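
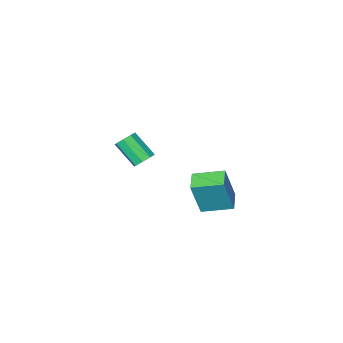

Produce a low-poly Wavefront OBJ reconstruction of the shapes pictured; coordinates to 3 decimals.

v -2.22 -2.081 0.623
v -1.784 -2.22 0.299
v -1.365 -3.218 1.294
v -1.8 -3.079 1.617
v -1.69 -1.906 0.575
v -1.271 -2.903 1.57
v -1.906 -1.694 0.878
v -1.487 -2.692 1.873
v -2.306 -1.709 1.032
v -1.887 -2.707 2.027
v -2.655 -1.942 0.946
v -2.236 -2.94 1.941
v -2.749 -2.257 0.67
v -2.33 -3.254 1.665
v -2.533 -2.468 0.367
v -2.114 -3.466 1.362
v -2.133 -2.453 0.213
v -1.714 -3.451 1.208
v -2.717 2.035 0.6
v -2.178 2.08 2.327
v -3.823 2.865 0.923
v -3.284 2.911 2.65
v -2.176 2.829 0.41
v -1.637 2.875 2.137
v -3.282 3.66 0.733
v -2.743 3.705 2.46
f 2 1 5
f 2 5 3
f 3 5 6
f 3 6 4
f 5 1 7
f 5 7 6
f 6 7 8
f 6 8 4
f 7 1 9
f 7 9 8
f 8 9 10
f 8 10 4
f 9 1 11
f 9 11 10
f 10 11 12
f 10 12 4
f 11 1 13
f 11 13 12
f 12 13 14
f 12 14 4
f 13 1 15
f 13 15 14
f 14 15 16
f 14 16 4
f 15 1 17
f 15 17 16
f 16 17 18
f 16 18 4
f 17 1 2
f 17 2 18
f 18 2 3
f 18 3 4
f 20 22 19
f 23 20 19
f 19 22 21
f 21 23 19
f 20 26 22
f 24 20 23
f 24 26 20
f 22 26 21
f 25 23 21
f 21 26 25
f 25 24 23
f 26 24 25



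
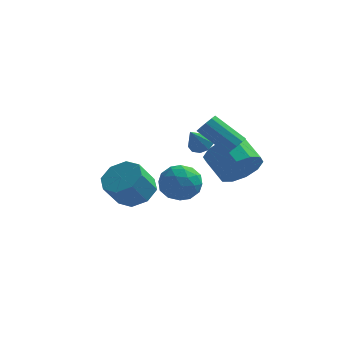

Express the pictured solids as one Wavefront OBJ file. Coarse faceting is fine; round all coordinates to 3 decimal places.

v -0.586 1.337 1.73
v -0.157 0.929 1.585
v -0.934 0.603 2.77
v 0.001 1.217 1.842
v -0.116 1.562 2.046
v -0.453 1.801 2.102
v -0.852 1.823 1.984
v -1.127 1.618 1.747
v -1.149 1.281 1.502
v -0.908 0.97 1.364
v -0.516 0.831 1.396
v 1.494 -0.334 1.148
v 2.09 0.514 0.78
v 1.222 1.422 1.463
v 0.626 0.574 1.832
v 1.601 0.388 0.325
v 0.732 1.295 1.008
v 1.07 -0.014 0.185
v 0.202 0.894 0.868
v 0.702 -0.538 0.413
v -0.166 0.37 1.096
v 0.636 -0.984 0.922
v -0.232 -0.076 1.605
v 0.898 -1.182 1.517
v 0.03 -0.274 2.2
v 1.388 -1.055 1.972
v 0.519 -0.148 2.655
v 1.918 -0.654 2.112
v 1.05 0.254 2.795
v 2.286 -0.13 1.884
v 1.418 0.778 2.567
v 2.352 0.316 1.375
v 1.484 1.224 2.058
v -1.545 -2.234 1.589
v -0.679 -1.729 1.479
v -0.801 -3.611 1.121
v 0.065 -3.106 1.011
v -0.318 -3.256 1.933
v -0.778 -2.405 2.222
v -0.702 -2.935 0.378
v -1.162 -2.084 0.667
v -0.157 -2.162 0.731
v 0.08 -2.36 1.692
v -1.56 -2.98 0.908
v -1.323 -3.178 1.869
v -1.177 -1.861 1.575
v -0.303 -3.479 1.025
v -0.528 -3.567 1.567
v -0.019 -3.27 1.502
v -1.236 -2.258 2.011
v -0.726 -1.961 1.947
v -0.514 -2.858 2.214
v -0.754 -3.379 0.653
v -0.244 -3.082 0.589
v -1.461 -2.07 1.098
v -0.952 -1.773 1.033
v -0.966 -2.482 0.386
v -0.361 -1.818 1.07
v 0.076 -2.627 0.796
v -0.375 -2.527 0.424
v -0.645 -2.027 0.593
v -0.222 -1.935 1.635
v 0.215 -2.744 1.361
v -0.01 -2.832 1.902
v -0.28 -2.332 2.072
v 0.084 -2.189 1.196
v -1.695 -2.596 1.239
v -1.258 -3.405 0.965
v -1.2 -3.008 0.528
v -1.47 -2.508 0.698
v -1.556 -2.713 1.804
v -1.119 -3.522 1.53
v -0.835 -3.313 2.007
v -1.105 -2.813 2.176
v -1.564 -3.151 1.404
v -3.372 0.689 -1.237
v -2.699 -0.104 -1.382
v -3.235 -0.782 -0.169
v -3.908 0.011 -0.023
v -2.393 0.479 -0.922
v -2.929 -0.199 0.292
v -2.66 1.185 -0.645
v -3.196 0.507 0.568
v -3.344 1.6 -0.716
v -3.88 0.922 0.498
v -4.045 1.482 -1.091
v -4.581 0.804 0.122
v -4.351 0.899 -1.552
v -4.887 0.221 -0.338
v -4.084 0.193 -1.828
v -4.62 -0.485 -0.615
v -3.4 -0.222 -1.758
v -3.936 -0.9 -0.544
v 1.384 -1.042 2.893
v 1.712 -0.63 3.18
v 0.325 -0.286 4.274
v -0.004 -0.698 3.987
v 1.535 -0.462 2.902
v 0.148 -0.117 3.996
v 1.299 -0.514 2.62
v -0.088 -0.17 3.714
v 1.096 -0.769 2.443
v -0.291 -0.425 3.537
v 1.003 -1.128 2.437
v -0.384 -0.783 3.531
v 1.055 -1.454 2.606
v -0.332 -1.11 3.7
v 1.232 -1.623 2.884
v -0.155 -1.278 3.978
v 1.468 -1.57 3.166
v 0.081 -1.226 4.26
v 1.671 -1.315 3.343
v 0.284 -0.971 4.437
v 1.764 -0.957 3.349
v 0.377 -0.612 4.443
f 2 1 4
f 2 4 3
f 4 1 5
f 4 5 3
f 5 1 6
f 5 6 3
f 6 1 7
f 6 7 3
f 7 1 8
f 7 8 3
f 8 1 9
f 8 9 3
f 9 1 10
f 9 10 3
f 10 1 11
f 10 11 3
f 11 1 2
f 11 2 3
f 13 12 16
f 13 16 14
f 14 16 17
f 14 17 15
f 16 12 18
f 16 18 17
f 17 18 19
f 17 19 15
f 18 12 20
f 18 20 19
f 19 20 21
f 19 21 15
f 20 12 22
f 20 22 21
f 21 22 23
f 21 23 15
f 22 12 24
f 22 24 23
f 23 24 25
f 23 25 15
f 24 12 26
f 24 26 25
f 25 26 27
f 25 27 15
f 26 12 28
f 26 28 27
f 27 28 29
f 27 29 15
f 28 12 30
f 28 30 29
f 29 30 31
f 29 31 15
f 30 12 32
f 30 32 31
f 31 32 33
f 31 33 15
f 32 12 13
f 32 13 33
f 33 13 14
f 33 14 15
f 34 71 50
f 71 45 74
f 50 74 39
f 71 74 50
f 34 50 46
f 50 39 51
f 46 51 35
f 50 51 46
f 34 46 55
f 46 35 56
f 55 56 41
f 46 56 55
f 34 55 67
f 55 41 70
f 67 70 44
f 55 70 67
f 34 67 71
f 67 44 75
f 71 75 45
f 67 75 71
f 35 51 62
f 51 39 65
f 62 65 43
f 51 65 62
f 39 74 52
f 74 45 73
f 52 73 38
f 74 73 52
f 45 75 72
f 75 44 68
f 72 68 36
f 75 68 72
f 44 70 69
f 70 41 57
f 69 57 40
f 70 57 69
f 41 56 61
f 56 35 58
f 61 58 42
f 56 58 61
f 37 63 49
f 63 43 64
f 49 64 38
f 63 64 49
f 37 49 47
f 49 38 48
f 47 48 36
f 49 48 47
f 37 47 54
f 47 36 53
f 54 53 40
f 47 53 54
f 37 54 59
f 54 40 60
f 59 60 42
f 54 60 59
f 37 59 63
f 59 42 66
f 63 66 43
f 59 66 63
f 38 64 52
f 64 43 65
f 52 65 39
f 64 65 52
f 36 48 72
f 48 38 73
f 72 73 45
f 48 73 72
f 40 53 69
f 53 36 68
f 69 68 44
f 53 68 69
f 42 60 61
f 60 40 57
f 61 57 41
f 60 57 61
f 43 66 62
f 66 42 58
f 62 58 35
f 66 58 62
f 77 76 80
f 77 80 78
f 78 80 81
f 78 81 79
f 80 76 82
f 80 82 81
f 81 82 83
f 81 83 79
f 82 76 84
f 82 84 83
f 83 84 85
f 83 85 79
f 84 76 86
f 84 86 85
f 85 86 87
f 85 87 79
f 86 76 88
f 86 88 87
f 87 88 89
f 87 89 79
f 88 76 90
f 88 90 89
f 89 90 91
f 89 91 79
f 90 76 92
f 90 92 91
f 91 92 93
f 91 93 79
f 92 76 77
f 92 77 93
f 93 77 78
f 93 78 79
f 95 94 98
f 95 98 96
f 96 98 99
f 96 99 97
f 98 94 100
f 98 100 99
f 99 100 101
f 99 101 97
f 100 94 102
f 100 102 101
f 101 102 103
f 101 103 97
f 102 94 104
f 102 104 103
f 103 104 105
f 103 105 97
f 104 94 106
f 104 106 105
f 105 106 107
f 105 107 97
f 106 94 108
f 106 108 107
f 107 108 109
f 107 109 97
f 108 94 110
f 108 110 109
f 109 110 111
f 109 111 97
f 110 94 112
f 110 112 111
f 111 112 113
f 111 113 97
f 112 94 114
f 112 114 113
f 113 114 115
f 113 115 97
f 114 94 95
f 114 95 115
f 115 95 96
f 115 96 97



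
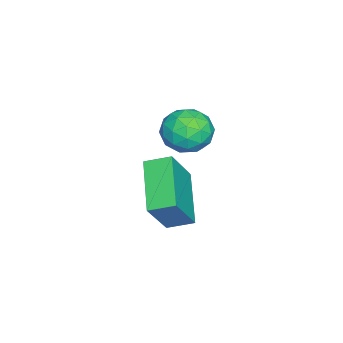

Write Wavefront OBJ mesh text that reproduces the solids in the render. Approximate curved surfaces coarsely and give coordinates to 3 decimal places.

v -3.676 2.818 -2.598
v -3.824 3.596 -2.319
v -2.164 3.402 -3.425
v -2.312 4.181 -3.147
v -2.868 2.519 -1.333
v -3.016 3.298 -1.055
v -1.356 3.104 -2.161
v -1.504 3.882 -1.882
v -3.248 3.629 0.642
v -2.831 4.153 1.059
v -2.309 3.567 -0.219
v -1.892 4.091 0.198
v -2.01 3.365 0.482
v -2.591 3.403 1.014
v -2.549 4.317 -0.174
v -3.13 4.355 0.358
v -2.399 4.578 0.555
v -2.066 3.989 0.96
v -3.074 3.731 -0.12
v -2.741 3.142 0.285
v -3.122 3.896 0.927
v -2.018 3.824 -0.087
v -2.088 3.397 0.081
v -1.842 3.705 0.326
v -2.981 3.456 0.9
v -2.735 3.763 1.145
v -2.253 3.3 0.806
v -2.405 3.957 -0.305
v -2.159 4.264 -0.06
v -3.298 4.015 0.514
v -3.052 4.323 0.759
v -2.887 4.42 0.034
v -2.623 4.454 0.875
v -2.071 4.418 0.368
v -2.458 4.55 0.15
v -2.799 4.573 0.463
v -2.427 4.108 1.113
v -1.875 4.072 0.607
v -1.945 3.645 0.774
v -2.286 3.667 1.087
v -2.173 4.358 0.816
v -3.265 3.648 0.233
v -2.713 3.612 -0.273
v -2.854 4.053 -0.247
v -3.195 4.075 0.066
v -3.069 3.302 0.472
v -2.517 3.266 -0.035
v -2.341 3.147 0.377
v -2.682 3.17 0.69
v -2.967 3.362 0.024
f 2 4 1
f 5 2 1
f 1 4 3
f 3 5 1
f 2 8 4
f 6 2 5
f 6 8 2
f 4 8 3
f 7 5 3
f 3 8 7
f 7 6 5
f 8 6 7
f 9 46 25
f 46 20 49
f 25 49 14
f 46 49 25
f 9 25 21
f 25 14 26
f 21 26 10
f 25 26 21
f 9 21 30
f 21 10 31
f 30 31 16
f 21 31 30
f 9 30 42
f 30 16 45
f 42 45 19
f 30 45 42
f 9 42 46
f 42 19 50
f 46 50 20
f 42 50 46
f 10 26 37
f 26 14 40
f 37 40 18
f 26 40 37
f 14 49 27
f 49 20 48
f 27 48 13
f 49 48 27
f 20 50 47
f 50 19 43
f 47 43 11
f 50 43 47
f 19 45 44
f 45 16 32
f 44 32 15
f 45 32 44
f 16 31 36
f 31 10 33
f 36 33 17
f 31 33 36
f 12 38 24
f 38 18 39
f 24 39 13
f 38 39 24
f 12 24 22
f 24 13 23
f 22 23 11
f 24 23 22
f 12 22 29
f 22 11 28
f 29 28 15
f 22 28 29
f 12 29 34
f 29 15 35
f 34 35 17
f 29 35 34
f 12 34 38
f 34 17 41
f 38 41 18
f 34 41 38
f 13 39 27
f 39 18 40
f 27 40 14
f 39 40 27
f 11 23 47
f 23 13 48
f 47 48 20
f 23 48 47
f 15 28 44
f 28 11 43
f 44 43 19
f 28 43 44
f 17 35 36
f 35 15 32
f 36 32 16
f 35 32 36
f 18 41 37
f 41 17 33
f 37 33 10
f 41 33 37



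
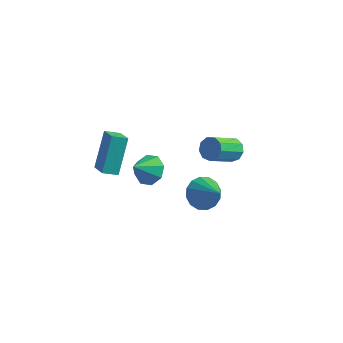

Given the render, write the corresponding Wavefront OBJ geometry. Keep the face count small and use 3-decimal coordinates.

v -3.509 -4.926 0.901
v -3.547 -3.6 2.555
v -4.261 -4.165 0.274
v -4.299 -2.839 1.928
v -2.841 -4.521 0.592
v -2.879 -3.195 2.246
v -3.593 -3.76 -0.035
v -3.631 -2.434 1.619
v -3.17 -0.008 -3.826
v -2.743 -0.72 -4.245
v -3.67 -0.892 -2.834
v -2.332 -0.405 -3.757
v -2.411 0.142 -3.309
v -2.935 0.602 -3.164
v -3.596 0.704 -3.406
v -4.008 0.39 -3.895
v -3.928 -0.158 -4.343
v -3.404 -0.617 -4.488
v 2.001 -1.995 2.099
v 2.434 -1.821 2.566
v 1.772 -3.07 3.647
v 1.339 -3.245 3.181
v 2.054 -1.581 2.611
v 1.392 -2.831 3.692
v 1.649 -1.535 2.416
v 0.988 -2.785 3.497
v 1.409 -1.704 2.073
v 0.747 -2.954 3.155
v 1.445 -2.01 1.743
v 0.784 -3.26 2.824
v 1.742 -2.308 1.579
v 1.081 -3.558 2.66
v 2.16 -2.46 1.659
v 1.498 -3.71 2.74
v 2.503 -2.395 1.945
v 1.842 -3.644 3.026
v 2.611 -2.142 2.303
v 1.95 -3.392 3.384
v 0.259 -1.206 -3.167
v 0.947 -1.328 -3.84
v 1.441 -2.014 -1.813
v 1.035 -0.873 -3.645
v 0.915 -0.508 -3.322
v 0.62 -0.33 -2.958
v 0.228 -0.386 -2.649
v -0.156 -0.662 -2.479
v -0.428 -1.083 -2.494
v -0.516 -1.538 -2.688
v -0.396 -1.903 -3.011
v -0.101 -2.081 -3.376
v 0.291 -2.025 -3.684
v 0.675 -1.749 -3.854
f 2 4 1
f 5 2 1
f 1 4 3
f 3 5 1
f 2 8 4
f 6 2 5
f 6 8 2
f 4 8 3
f 7 5 3
f 3 8 7
f 7 6 5
f 8 6 7
f 10 9 12
f 10 12 11
f 12 9 13
f 12 13 11
f 13 9 14
f 13 14 11
f 14 9 15
f 14 15 11
f 15 9 16
f 15 16 11
f 16 9 17
f 16 17 11
f 17 9 18
f 17 18 11
f 18 9 10
f 18 10 11
f 20 19 23
f 20 23 21
f 21 23 24
f 21 24 22
f 23 19 25
f 23 25 24
f 24 25 26
f 24 26 22
f 25 19 27
f 25 27 26
f 26 27 28
f 26 28 22
f 27 19 29
f 27 29 28
f 28 29 30
f 28 30 22
f 29 19 31
f 29 31 30
f 30 31 32
f 30 32 22
f 31 19 33
f 31 33 32
f 32 33 34
f 32 34 22
f 33 19 35
f 33 35 34
f 34 35 36
f 34 36 22
f 35 19 37
f 35 37 36
f 36 37 38
f 36 38 22
f 37 19 20
f 37 20 38
f 38 20 21
f 38 21 22
f 40 39 42
f 40 42 41
f 42 39 43
f 42 43 41
f 43 39 44
f 43 44 41
f 44 39 45
f 44 45 41
f 45 39 46
f 45 46 41
f 46 39 47
f 46 47 41
f 47 39 48
f 47 48 41
f 48 39 49
f 48 49 41
f 49 39 50
f 49 50 41
f 50 39 51
f 50 51 41
f 51 39 52
f 51 52 41
f 52 39 40
f 52 40 41



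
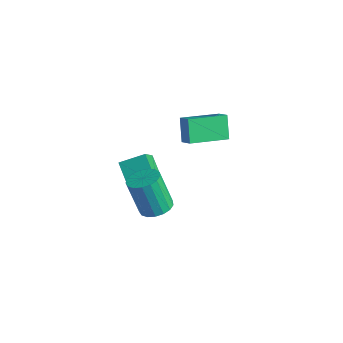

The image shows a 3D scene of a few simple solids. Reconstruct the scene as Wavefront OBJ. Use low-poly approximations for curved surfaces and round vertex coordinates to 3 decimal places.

v -2.629 0.105 0.087
v -2.127 -0.736 1.073
v -1.913 1.194 0.651
v -1.411 0.353 1.637
v -1.249 -0.273 -0.937
v -0.747 -1.114 0.049
v -0.533 0.816 -0.373
v -0.031 -0.025 0.613
v -1.825 2.869 2.742
v -1.096 2.78 3.209
v -1.277 4.927 2.279
v -0.548 4.838 2.746
v -1.132 2.422 1.574
v -0.403 2.333 2.041
v -0.584 4.48 1.111
v 0.145 4.391 1.578
v 2.492 -2.049 1.924
v 3.063 -1.495 2.193
v 2.44 -1.777 4.104
v 1.868 -2.331 3.836
v 2.738 -1.27 2.12
v 2.115 -1.552 4.031
v 2.356 -1.223 2.002
v 1.733 -1.506 3.913
v 2.005 -1.366 1.867
v 1.382 -1.649 3.778
v 1.766 -1.665 1.745
v 1.143 -1.948 3.656
v 1.693 -2.052 1.664
v 1.07 -2.335 3.575
v 1.803 -2.438 1.642
v 1.18 -2.721 3.554
v 2.07 -2.735 1.686
v 1.447 -3.018 3.597
v 2.435 -2.875 1.784
v 1.811 -3.157 3.695
v 2.812 -2.825 1.914
v 2.189 -3.108 3.825
v 3.115 -2.598 2.047
v 2.492 -2.88 3.958
v 3.276 -2.245 2.151
v 2.653 -2.527 4.063
v 3.257 -1.846 2.204
v 2.634 -2.129 4.115
f 2 4 1
f 5 2 1
f 1 4 3
f 3 5 1
f 2 8 4
f 6 2 5
f 6 8 2
f 4 8 3
f 7 5 3
f 3 8 7
f 7 6 5
f 8 6 7
f 10 12 9
f 13 10 9
f 9 12 11
f 11 13 9
f 10 16 12
f 14 10 13
f 14 16 10
f 12 16 11
f 15 13 11
f 11 16 15
f 15 14 13
f 16 14 15
f 18 17 21
f 18 21 19
f 19 21 22
f 19 22 20
f 21 17 23
f 21 23 22
f 22 23 24
f 22 24 20
f 23 17 25
f 23 25 24
f 24 25 26
f 24 26 20
f 25 17 27
f 25 27 26
f 26 27 28
f 26 28 20
f 27 17 29
f 27 29 28
f 28 29 30
f 28 30 20
f 29 17 31
f 29 31 30
f 30 31 32
f 30 32 20
f 31 17 33
f 31 33 32
f 32 33 34
f 32 34 20
f 33 17 35
f 33 35 34
f 34 35 36
f 34 36 20
f 35 17 37
f 35 37 36
f 36 37 38
f 36 38 20
f 37 17 39
f 37 39 38
f 38 39 40
f 38 40 20
f 39 17 41
f 39 41 40
f 40 41 42
f 40 42 20
f 41 17 43
f 41 43 42
f 42 43 44
f 42 44 20
f 43 17 18
f 43 18 44
f 44 18 19
f 44 19 20



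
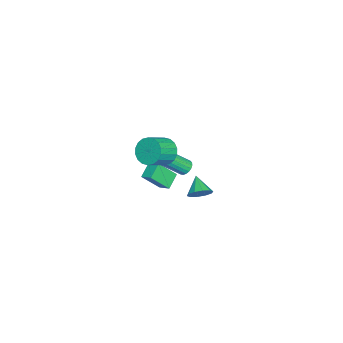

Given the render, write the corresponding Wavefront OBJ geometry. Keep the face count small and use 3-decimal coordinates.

v -3.095 0 -5.103
v -4.07 0.237 -4.464
v -2.688 0.72 -4.748
v -3.663 0.957 -4.109
v -2.477 -0.997 -3.791
v -3.452 -0.76 -3.152
v -2.07 -0.277 -3.436
v -3.045 -0.04 -2.797
v 0.556 2.546 0.13
v 0.858 2.952 0.369
v 1.465 1.821 1.529
v 1.164 1.414 1.29
v 0.642 2.963 0.493
v 1.249 1.832 1.653
v 0.409 2.892 0.545
v 1.016 1.76 1.705
v 0.205 2.751 0.515
v 0.812 1.62 1.674
v 0.071 2.57 0.408
v 0.678 1.439 1.568
v 0.033 2.384 0.247
v 0.64 1.253 1.407
v 0.099 2.23 0.062
v 0.706 1.099 1.222
v 0.255 2.139 -0.109
v 0.862 1.008 1.051
v 0.471 2.128 -0.233
v 1.078 0.997 0.927
v 0.704 2.2 -0.285
v 1.311 1.068 0.875
v 0.908 2.34 -0.254
v 1.515 1.209 0.905
v 1.042 2.521 -0.148
v 1.649 1.39 1.012
v 1.08 2.707 0.013
v 1.687 1.576 1.173
v 1.014 2.861 0.198
v 1.621 1.73 1.358
v 2.887 1.852 3.257
v 3.455 2.589 3.065
v 4.561 1.925 3.792
v 3.993 1.188 3.983
v 3.279 2.699 3.434
v 4.385 2.035 4.16
v 3.026 2.641 3.767
v 4.131 1.977 4.493
v 2.745 2.427 3.999
v 3.85 1.763 4.726
v 2.492 2.099 4.085
v 3.598 1.436 4.811
v 2.317 1.722 4.006
v 3.423 1.059 4.732
v 2.256 1.371 3.779
v 3.361 0.707 4.505
v 2.319 1.115 3.448
v 3.425 0.451 4.175
v 2.495 1.005 3.08
v 3.601 0.341 3.806
v 2.749 1.063 2.747
v 3.854 0.399 3.473
v 3.03 1.277 2.514
v 4.135 0.613 3.241
v 3.282 1.604 2.429
v 4.388 0.941 3.155
v 3.457 1.981 2.508
v 4.563 1.318 3.234
v 3.519 2.333 2.735
v 4.624 1.669 3.461
v 3.307 4.068 0.239
v 3.773 3.499 0.467
v 2.353 3.592 1.001
v 3.83 3.864 0.767
v 3.687 4.307 0.865
v 3.399 4.659 0.724
v 3.076 4.785 0.399
v 2.841 4.637 0.012
v 2.784 4.272 -0.288
v 2.927 3.829 -0.386
v 3.215 3.477 -0.246
v 3.538 3.351 0.08
f 2 4 1
f 5 2 1
f 1 4 3
f 3 5 1
f 2 8 4
f 6 2 5
f 6 8 2
f 4 8 3
f 7 5 3
f 3 8 7
f 7 6 5
f 8 6 7
f 10 9 13
f 10 13 11
f 11 13 14
f 11 14 12
f 13 9 15
f 13 15 14
f 14 15 16
f 14 16 12
f 15 9 17
f 15 17 16
f 16 17 18
f 16 18 12
f 17 9 19
f 17 19 18
f 18 19 20
f 18 20 12
f 19 9 21
f 19 21 20
f 20 21 22
f 20 22 12
f 21 9 23
f 21 23 22
f 22 23 24
f 22 24 12
f 23 9 25
f 23 25 24
f 24 25 26
f 24 26 12
f 25 9 27
f 25 27 26
f 26 27 28
f 26 28 12
f 27 9 29
f 27 29 28
f 28 29 30
f 28 30 12
f 29 9 31
f 29 31 30
f 30 31 32
f 30 32 12
f 31 9 33
f 31 33 32
f 32 33 34
f 32 34 12
f 33 9 35
f 33 35 34
f 34 35 36
f 34 36 12
f 35 9 37
f 35 37 36
f 36 37 38
f 36 38 12
f 37 9 10
f 37 10 38
f 38 10 11
f 38 11 12
f 40 39 43
f 40 43 41
f 41 43 44
f 41 44 42
f 43 39 45
f 43 45 44
f 44 45 46
f 44 46 42
f 45 39 47
f 45 47 46
f 46 47 48
f 46 48 42
f 47 39 49
f 47 49 48
f 48 49 50
f 48 50 42
f 49 39 51
f 49 51 50
f 50 51 52
f 50 52 42
f 51 39 53
f 51 53 52
f 52 53 54
f 52 54 42
f 53 39 55
f 53 55 54
f 54 55 56
f 54 56 42
f 55 39 57
f 55 57 56
f 56 57 58
f 56 58 42
f 57 39 59
f 57 59 58
f 58 59 60
f 58 60 42
f 59 39 61
f 59 61 60
f 60 61 62
f 60 62 42
f 61 39 63
f 61 63 62
f 62 63 64
f 62 64 42
f 63 39 65
f 63 65 64
f 64 65 66
f 64 66 42
f 65 39 67
f 65 67 66
f 66 67 68
f 66 68 42
f 67 39 40
f 67 40 68
f 68 40 41
f 68 41 42
f 70 69 72
f 70 72 71
f 72 69 73
f 72 73 71
f 73 69 74
f 73 74 71
f 74 69 75
f 74 75 71
f 75 69 76
f 75 76 71
f 76 69 77
f 76 77 71
f 77 69 78
f 77 78 71
f 78 69 79
f 78 79 71
f 79 69 80
f 79 80 71
f 80 69 70
f 80 70 71



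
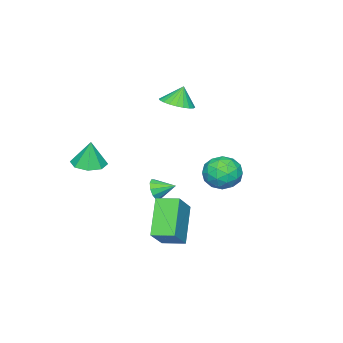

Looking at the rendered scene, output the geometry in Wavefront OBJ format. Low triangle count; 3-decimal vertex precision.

v -0.595 -0.539 -1.321
v -0.281 -0.638 -0.772
v -0.945 0.359 -0.959
v -0.039 -0.444 -1.018
v -0.009 -0.287 -1.38
v -0.203 -0.226 -1.719
v -0.547 -0.285 -1.906
v -0.909 -0.441 -1.87
v -1.15 -0.634 -1.624
v -1.18 -0.791 -1.262
v -0.986 -0.852 -0.923
v -0.643 -0.793 -0.735
v -3.273 -1.141 3.145
v -2.436 -1.015 3.419
v -3.627 -0.999 4.155
v -2.531 -0.69 3.341
v -2.739 -0.434 3.232
v -3.028 -0.286 3.111
v -3.355 -0.267 2.994
v -3.669 -0.382 2.9
v -3.923 -0.612 2.844
v -4.078 -0.923 2.833
v -4.111 -1.266 2.87
v -4.016 -1.591 2.948
v -3.808 -1.847 3.057
v -3.518 -1.996 3.179
v -3.192 -2.014 3.295
v -2.878 -1.899 3.389
v -2.624 -1.669 3.446
v -2.469 -1.359 3.456
v 2.218 -2.236 1.154
v 2.938 -1.77 1.09
v 2.242 -2.084 2.526
v 2.395 -1.4 1.058
v 1.748 -1.519 1.083
v 1.376 -2.058 1.15
v 1.498 -2.702 1.219
v 2.041 -3.072 1.25
v 2.688 -2.953 1.225
v 3.059 -2.414 1.159
v -0.017 4.542 1.474
v 0.578 4.11 2.119
v -0.058 3.21 0.621
v 0.537 2.778 1.266
v -0.381 3.003 1.521
v -0.355 3.826 2.047
v 0.875 3.494 0.693
v 0.901 4.317 1.219
v 1.129 3.463 1.636
v 0.353 3.159 2.148
v 0.167 4.161 0.592
v -0.609 3.857 1.104
v 0.284 4.443 1.871
v 0.236 2.877 0.869
v -0.303 3.009 1.018
v 0.046 2.755 1.398
v -0.264 4.276 1.829
v 0.085 4.022 2.208
v -0.478 3.371 1.857
v 0.435 3.298 0.532
v 0.784 3.044 0.911
v 0.474 4.565 1.342
v 0.823 4.311 1.722
v 0.998 3.949 0.883
v 0.958 3.809 1.967
v 0.933 3.026 1.466
v 1.132 3.446 1.128
v 1.147 3.93 1.438
v 0.501 3.63 2.268
v 0.477 2.847 1.767
v -0.062 2.979 1.916
v -0.047 3.463 2.226
v 0.825 3.25 1.984
v 0.043 4.473 0.973
v 0.019 3.69 0.472
v 0.567 3.857 0.514
v 0.582 4.341 0.824
v -0.413 4.294 1.274
v -0.438 3.511 0.773
v -0.627 3.39 1.302
v -0.612 3.874 1.612
v -0.305 4.07 0.756
v 0.773 1.028 -1.364
v 1.979 1.247 -0.214
v 0.437 2.085 -1.212
v 1.642 2.304 -0.063
v 2.118 1.676 -2.897
v 3.323 1.895 -1.748
v 1.781 2.733 -2.746
v 2.987 2.952 -1.596
f 2 1 4
f 2 4 3
f 4 1 5
f 4 5 3
f 5 1 6
f 5 6 3
f 6 1 7
f 6 7 3
f 7 1 8
f 7 8 3
f 8 1 9
f 8 9 3
f 9 1 10
f 9 10 3
f 10 1 11
f 10 11 3
f 11 1 12
f 11 12 3
f 12 1 2
f 12 2 3
f 14 13 16
f 14 16 15
f 16 13 17
f 16 17 15
f 17 13 18
f 17 18 15
f 18 13 19
f 18 19 15
f 19 13 20
f 19 20 15
f 20 13 21
f 20 21 15
f 21 13 22
f 21 22 15
f 22 13 23
f 22 23 15
f 23 13 24
f 23 24 15
f 24 13 25
f 24 25 15
f 25 13 26
f 25 26 15
f 26 13 27
f 26 27 15
f 27 13 28
f 27 28 15
f 28 13 29
f 28 29 15
f 29 13 30
f 29 30 15
f 30 13 14
f 30 14 15
f 32 31 34
f 32 34 33
f 34 31 35
f 34 35 33
f 35 31 36
f 35 36 33
f 36 31 37
f 36 37 33
f 37 31 38
f 37 38 33
f 38 31 39
f 38 39 33
f 39 31 40
f 39 40 33
f 40 31 32
f 40 32 33
f 41 78 57
f 78 52 81
f 57 81 46
f 78 81 57
f 41 57 53
f 57 46 58
f 53 58 42
f 57 58 53
f 41 53 62
f 53 42 63
f 62 63 48
f 53 63 62
f 41 62 74
f 62 48 77
f 74 77 51
f 62 77 74
f 41 74 78
f 74 51 82
f 78 82 52
f 74 82 78
f 42 58 69
f 58 46 72
f 69 72 50
f 58 72 69
f 46 81 59
f 81 52 80
f 59 80 45
f 81 80 59
f 52 82 79
f 82 51 75
f 79 75 43
f 82 75 79
f 51 77 76
f 77 48 64
f 76 64 47
f 77 64 76
f 48 63 68
f 63 42 65
f 68 65 49
f 63 65 68
f 44 70 56
f 70 50 71
f 56 71 45
f 70 71 56
f 44 56 54
f 56 45 55
f 54 55 43
f 56 55 54
f 44 54 61
f 54 43 60
f 61 60 47
f 54 60 61
f 44 61 66
f 61 47 67
f 66 67 49
f 61 67 66
f 44 66 70
f 66 49 73
f 70 73 50
f 66 73 70
f 45 71 59
f 71 50 72
f 59 72 46
f 71 72 59
f 43 55 79
f 55 45 80
f 79 80 52
f 55 80 79
f 47 60 76
f 60 43 75
f 76 75 51
f 60 75 76
f 49 67 68
f 67 47 64
f 68 64 48
f 67 64 68
f 50 73 69
f 73 49 65
f 69 65 42
f 73 65 69
f 84 86 83
f 87 84 83
f 83 86 85
f 85 87 83
f 84 90 86
f 88 84 87
f 88 90 84
f 86 90 85
f 89 87 85
f 85 90 89
f 89 88 87
f 90 88 89



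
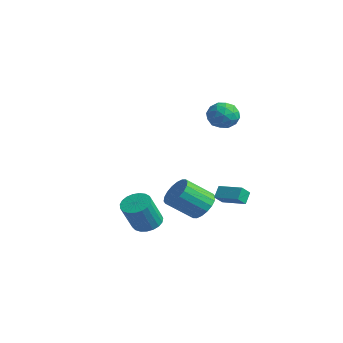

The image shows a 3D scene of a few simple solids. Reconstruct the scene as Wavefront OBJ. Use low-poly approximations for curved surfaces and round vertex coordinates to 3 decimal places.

v -2.881 2.518 3.503
v -2.309 3.066 2.861
v -1.531 1.734 4.039
v -0.959 2.282 3.397
v -1.4 2.733 4.198
v -2.234 3.218 3.867
v -1.606 1.582 3.033
v -2.44 2.067 2.702
v -1.52 2.487 2.571
v -1.393 3.199 3.29
v -2.447 1.601 3.61
v -2.32 2.313 4.329
v -2.713 2.861 3.135
v -1.127 1.939 3.765
v -1.386 2.205 4.236
v -1.049 2.526 3.858
v -2.67 2.95 3.726
v -2.333 3.272 3.349
v -1.799 3.076 4.135
v -1.507 1.528 3.551
v -1.17 1.85 3.174
v -2.791 2.274 3.042
v -2.454 2.595 2.664
v -2.041 1.724 2.765
v -1.913 2.843 2.587
v -1.12 2.382 2.902
v -1.5 1.971 2.688
v -1.991 2.256 2.493
v -1.839 3.261 3.01
v -1.045 2.8 3.325
v -1.305 3.065 3.796
v -1.795 3.35 3.601
v -1.375 2.921 2.839
v -2.795 2 3.575
v -2.001 1.539 3.89
v -2.045 1.45 3.299
v -2.535 1.735 3.104
v -2.72 2.418 3.998
v -1.927 1.957 4.313
v -1.849 2.544 4.407
v -2.34 2.829 4.212
v -2.465 1.879 4.061
v -1.965 2.42 -3.428
v -1.792 1.747 -2.84
v -2.283 2.932 -2.747
v -2.11 2.26 -2.159
v -0.47 3.02 -3.181
v -0.297 2.348 -2.593
v -0.788 3.533 -2.5
v -0.615 2.86 -1.912
v -3.624 2.202 -4.276
v -2.612 2.128 -3.906
v -3.204 0.584 -2.595
v -4.216 0.658 -2.964
v -2.81 2.453 -3.613
v -3.401 0.91 -2.301
v -3.168 2.728 -3.45
v -3.76 1.185 -2.139
v -3.618 2.9 -3.452
v -4.209 1.356 -2.14
v -4.068 2.932 -3.616
v -4.659 1.389 -2.304
v -4.431 2.821 -3.911
v -5.022 1.277 -2.599
v -4.633 2.586 -4.278
v -5.225 1.043 -2.967
v -4.636 2.276 -4.645
v -5.228 0.732 -3.334
v -4.439 1.95 -4.939
v -5.03 0.407 -3.627
v -4.08 1.675 -5.101
v -4.672 0.132 -3.79
v -3.631 1.504 -5.1
v -4.222 -0.04 -3.788
v -3.181 1.471 -4.936
v -3.772 -0.072 -3.624
v -2.818 1.583 -4.641
v -3.409 0.039 -3.329
v -2.615 1.817 -4.273
v -3.207 0.274 -2.962
v -2.731 -2.142 -4.24
v -1.816 -1.943 -4.324
v -1.434 -2.939 -2.503
v -2.349 -3.138 -2.42
v -1.949 -1.633 -4.126
v -1.567 -2.629 -2.306
v -2.217 -1.411 -3.949
v -1.835 -2.407 -2.128
v -2.574 -1.316 -3.821
v -2.192 -2.311 -2.001
v -2.958 -1.363 -3.767
v -2.576 -2.358 -1.946
v -3.303 -1.545 -3.794
v -2.921 -2.54 -1.973
v -3.549 -1.83 -3.898
v -3.167 -2.826 -2.077
v -3.654 -2.17 -4.061
v -3.271 -3.165 -2.241
v -3.599 -2.504 -4.256
v -3.216 -3.499 -2.435
v -3.394 -2.776 -4.448
v -3.011 -3.771 -2.627
v -3.074 -2.939 -4.604
v -2.692 -3.934 -2.783
v -2.695 -2.963 -4.697
v -2.313 -3.959 -2.876
v -2.323 -2.846 -4.711
v -1.94 -3.841 -2.89
v -2.021 -2.607 -4.644
v -1.638 -3.603 -2.823
v -1.842 -2.288 -4.507
v -1.459 -3.283 -2.686
f 1 38 17
f 38 12 41
f 17 41 6
f 38 41 17
f 1 17 13
f 17 6 18
f 13 18 2
f 17 18 13
f 1 13 22
f 13 2 23
f 22 23 8
f 13 23 22
f 1 22 34
f 22 8 37
f 34 37 11
f 22 37 34
f 1 34 38
f 34 11 42
f 38 42 12
f 34 42 38
f 2 18 29
f 18 6 32
f 29 32 10
f 18 32 29
f 6 41 19
f 41 12 40
f 19 40 5
f 41 40 19
f 12 42 39
f 42 11 35
f 39 35 3
f 42 35 39
f 11 37 36
f 37 8 24
f 36 24 7
f 37 24 36
f 8 23 28
f 23 2 25
f 28 25 9
f 23 25 28
f 4 30 16
f 30 10 31
f 16 31 5
f 30 31 16
f 4 16 14
f 16 5 15
f 14 15 3
f 16 15 14
f 4 14 21
f 14 3 20
f 21 20 7
f 14 20 21
f 4 21 26
f 21 7 27
f 26 27 9
f 21 27 26
f 4 26 30
f 26 9 33
f 30 33 10
f 26 33 30
f 5 31 19
f 31 10 32
f 19 32 6
f 31 32 19
f 3 15 39
f 15 5 40
f 39 40 12
f 15 40 39
f 7 20 36
f 20 3 35
f 36 35 11
f 20 35 36
f 9 27 28
f 27 7 24
f 28 24 8
f 27 24 28
f 10 33 29
f 33 9 25
f 29 25 2
f 33 25 29
f 44 46 43
f 47 44 43
f 43 46 45
f 45 47 43
f 44 50 46
f 48 44 47
f 48 50 44
f 46 50 45
f 49 47 45
f 45 50 49
f 49 48 47
f 50 48 49
f 52 51 55
f 52 55 53
f 53 55 56
f 53 56 54
f 55 51 57
f 55 57 56
f 56 57 58
f 56 58 54
f 57 51 59
f 57 59 58
f 58 59 60
f 58 60 54
f 59 51 61
f 59 61 60
f 60 61 62
f 60 62 54
f 61 51 63
f 61 63 62
f 62 63 64
f 62 64 54
f 63 51 65
f 63 65 64
f 64 65 66
f 64 66 54
f 65 51 67
f 65 67 66
f 66 67 68
f 66 68 54
f 67 51 69
f 67 69 68
f 68 69 70
f 68 70 54
f 69 51 71
f 69 71 70
f 70 71 72
f 70 72 54
f 71 51 73
f 71 73 72
f 72 73 74
f 72 74 54
f 73 51 75
f 73 75 74
f 74 75 76
f 74 76 54
f 75 51 77
f 75 77 76
f 76 77 78
f 76 78 54
f 77 51 79
f 77 79 78
f 78 79 80
f 78 80 54
f 79 51 52
f 79 52 80
f 80 52 53
f 80 53 54
f 82 81 85
f 82 85 83
f 83 85 86
f 83 86 84
f 85 81 87
f 85 87 86
f 86 87 88
f 86 88 84
f 87 81 89
f 87 89 88
f 88 89 90
f 88 90 84
f 89 81 91
f 89 91 90
f 90 91 92
f 90 92 84
f 91 81 93
f 91 93 92
f 92 93 94
f 92 94 84
f 93 81 95
f 93 95 94
f 94 95 96
f 94 96 84
f 95 81 97
f 95 97 96
f 96 97 98
f 96 98 84
f 97 81 99
f 97 99 98
f 98 99 100
f 98 100 84
f 99 81 101
f 99 101 100
f 100 101 102
f 100 102 84
f 101 81 103
f 101 103 102
f 102 103 104
f 102 104 84
f 103 81 105
f 103 105 104
f 104 105 106
f 104 106 84
f 105 81 107
f 105 107 106
f 106 107 108
f 106 108 84
f 107 81 109
f 107 109 108
f 108 109 110
f 108 110 84
f 109 81 111
f 109 111 110
f 110 111 112
f 110 112 84
f 111 81 82
f 111 82 112
f 112 82 83
f 112 83 84



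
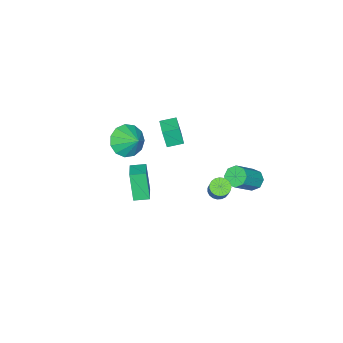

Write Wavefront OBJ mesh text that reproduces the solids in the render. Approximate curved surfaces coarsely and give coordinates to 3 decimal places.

v -0.472 -2.503 -1.913
v -0.765 -2.92 -0.312
v -0.948 -1.853 -1.831
v -1.241 -2.27 -0.23
v 0.421 -1.89 -1.59
v 0.128 -2.307 0.011
v -0.055 -1.24 -1.508
v -0.348 -1.657 0.093
v -2.409 3.121 0.574
v -1.998 3.354 0.187
v -0.761 3.152 1.38
v -1.171 2.919 1.766
v -2.2 3.681 0.452
v -0.963 3.479 1.645
v -2.524 3.681 0.788
v -1.287 3.478 1.981
v -2.78 3.352 0.999
v -1.543 3.149 2.191
v -2.819 2.888 0.96
v -1.582 2.686 2.153
v -2.617 2.561 0.695
v -1.38 2.359 1.888
v -2.293 2.562 0.359
v -1.056 2.359 1.552
v -2.037 2.891 0.149
v -0.8 2.688 1.341
v -1.508 -3.582 0.741
v -0.595 -3.632 0.419
v -1.212 -2.678 1.439
v -0.857 -3.289 0.084
v -1.326 -3.038 -0.041
v -1.853 -2.96 0.082
v -2.271 -3.08 0.414
v -2.446 -3.359 0.85
v -2.323 -3.709 1.251
v -1.942 -4.019 1.491
v -1.423 -4.19 1.492
v -0.931 -4.168 1.255
v -0.622 -3.96 0.855
v -1.062 -1.07 2.863
v -1.013 -1.306 3.916
v -1.615 -0.472 3.023
v -1.567 -0.709 4.076
v -0.273 -0.371 2.984
v -0.225 -0.608 4.037
v -0.827 0.226 3.144
v -0.778 -0.01 4.197
v 0.432 2.993 2.088
v 0.887 2.983 1.858
v 1.343 3.377 2.742
v 0.888 3.387 2.972
v 0.817 3.176 1.808
v 1.272 3.571 2.692
v 0.68 3.338 1.806
v 1.135 3.733 2.69
v 0.5 3.44 1.853
v 0.956 3.835 2.737
v 0.308 3.465 1.941
v 0.764 3.86 2.825
v 0.138 3.408 2.054
v 0.594 3.803 2.938
v 0.019 3.279 2.173
v 0.475 3.674 3.057
v -0.029 3.101 2.277
v 0.427 3.496 3.161
v 0.003 2.904 2.349
v 0.459 3.299 3.233
v 0.109 2.722 2.375
v 0.565 3.117 3.259
v 0.271 2.587 2.352
v 0.727 2.982 3.236
v 0.461 2.522 2.283
v 0.916 2.917 3.167
v 0.646 2.539 2.181
v 1.101 2.934 3.065
v 0.794 2.634 2.062
v 1.249 3.029 2.946
v 0.879 2.791 1.948
v 1.335 3.186 2.832
f 2 4 1
f 5 2 1
f 1 4 3
f 3 5 1
f 2 8 4
f 6 2 5
f 6 8 2
f 4 8 3
f 7 5 3
f 3 8 7
f 7 6 5
f 8 6 7
f 10 9 13
f 10 13 11
f 11 13 14
f 11 14 12
f 13 9 15
f 13 15 14
f 14 15 16
f 14 16 12
f 15 9 17
f 15 17 16
f 16 17 18
f 16 18 12
f 17 9 19
f 17 19 18
f 18 19 20
f 18 20 12
f 19 9 21
f 19 21 20
f 20 21 22
f 20 22 12
f 21 9 23
f 21 23 22
f 22 23 24
f 22 24 12
f 23 9 25
f 23 25 24
f 24 25 26
f 24 26 12
f 25 9 10
f 25 10 26
f 26 10 11
f 26 11 12
f 28 27 30
f 28 30 29
f 30 27 31
f 30 31 29
f 31 27 32
f 31 32 29
f 32 27 33
f 32 33 29
f 33 27 34
f 33 34 29
f 34 27 35
f 34 35 29
f 35 27 36
f 35 36 29
f 36 27 37
f 36 37 29
f 37 27 38
f 37 38 29
f 38 27 39
f 38 39 29
f 39 27 28
f 39 28 29
f 41 43 40
f 44 41 40
f 40 43 42
f 42 44 40
f 41 47 43
f 45 41 44
f 45 47 41
f 43 47 42
f 46 44 42
f 42 47 46
f 46 45 44
f 47 45 46
f 49 48 52
f 49 52 50
f 50 52 53
f 50 53 51
f 52 48 54
f 52 54 53
f 53 54 55
f 53 55 51
f 54 48 56
f 54 56 55
f 55 56 57
f 55 57 51
f 56 48 58
f 56 58 57
f 57 58 59
f 57 59 51
f 58 48 60
f 58 60 59
f 59 60 61
f 59 61 51
f 60 48 62
f 60 62 61
f 61 62 63
f 61 63 51
f 62 48 64
f 62 64 63
f 63 64 65
f 63 65 51
f 64 48 66
f 64 66 65
f 65 66 67
f 65 67 51
f 66 48 68
f 66 68 67
f 67 68 69
f 67 69 51
f 68 48 70
f 68 70 69
f 69 70 71
f 69 71 51
f 70 48 72
f 70 72 71
f 71 72 73
f 71 73 51
f 72 48 74
f 72 74 73
f 73 74 75
f 73 75 51
f 74 48 76
f 74 76 75
f 75 76 77
f 75 77 51
f 76 48 78
f 76 78 77
f 77 78 79
f 77 79 51
f 78 48 49
f 78 49 79
f 79 49 50
f 79 50 51



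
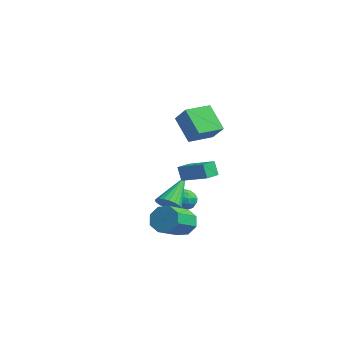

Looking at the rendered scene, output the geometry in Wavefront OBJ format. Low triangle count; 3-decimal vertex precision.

v 0.973 -0.973 -3.349
v 1.551 -0.976 -3.93
v 2.265 -2.33 -3.213
v 1.687 -2.327 -2.631
v 1.712 -0.628 -3.433
v 2.426 -1.981 -2.716
v 1.44 -0.482 -2.887
v 2.154 -1.835 -2.169
v 0.894 -0.624 -2.611
v 1.608 -1.977 -1.894
v 0.395 -0.97 -2.767
v 1.109 -2.324 -2.05
v 0.234 -1.319 -3.264
v 0.948 -2.672 -2.547
v 0.506 -1.465 -3.811
v 1.22 -2.818 -3.093
v 1.052 -1.323 -4.086
v 1.766 -2.676 -3.369
v -0.449 -0.26 -1.23
v -0.706 -0.339 -0.413
v -0.836 0.563 -1.272
v -1.093 0.484 -0.455
v 0.893 0.396 -0.745
v 0.636 0.317 0.072
v 0.506 1.219 -0.787
v 0.249 1.14 0.03
v -0.828 -0.405 2.751
v 0.093 -0.341 3.548
v -0.969 0.987 2.804
v -0.048 1.05 3.601
v 0.228 -0.25 1.519
v 1.149 -0.187 2.316
v 0.087 1.141 1.572
v 1.008 1.205 2.369
v -3.259 1.887 -4.209
v -2.853 1.922 -3.608
v -3.667 0.838 -3.872
v -3.261 0.873 -3.271
v -3.827 1.319 -3.352
v -3.576 1.967 -3.561
v -2.944 0.793 -3.919
v -2.693 1.441 -4.128
v -2.658 1.246 -3.43
v -3.204 1.571 -3.079
v -3.316 1.189 -4.401
v -3.862 1.514 -4.05
v -3.021 1.996 -3.938
v -3.499 0.764 -3.542
v -3.833 1.026 -3.589
v -3.594 1.046 -3.237
v -3.445 2.023 -3.91
v -3.206 2.043 -3.557
v -3.779 1.689 -3.407
v -3.314 0.717 -3.923
v -3.075 0.737 -3.57
v -2.926 1.714 -4.243
v -2.687 1.734 -3.891
v -2.741 1.071 -4.073
v -2.667 1.62 -3.48
v -2.907 1.003 -3.282
v -2.721 0.956 -3.663
v -2.573 1.337 -3.786
v -2.988 1.81 -3.274
v -3.228 1.194 -3.076
v -3.561 1.456 -3.124
v -3.413 1.837 -3.246
v -2.874 1.413 -3.169
v -3.292 1.566 -4.404
v -3.532 0.95 -4.206
v -3.107 0.923 -4.234
v -2.959 1.304 -4.356
v -3.613 1.757 -4.198
v -3.853 1.14 -4
v -3.947 1.423 -3.694
v -3.799 1.804 -3.817
v -3.646 1.347 -4.311
v -0.679 -0.852 -2.776
v -0.406 -1.24 -2.262
v -1.421 0.472 -1.384
v -0.188 -1.056 -2.32
v -0.055 -0.837 -2.458
v -0.03 -0.62 -2.651
v -0.117 -0.444 -2.865
v -0.301 -0.338 -3.064
v -0.55 -0.32 -3.213
v -0.822 -0.395 -3.287
v -1.069 -0.549 -3.272
v -1.248 -0.755 -3.172
v -1.329 -0.978 -3.003
v -1.297 -1.179 -2.795
v -1.159 -1.324 -2.584
v -0.937 -1.387 -2.406
v -0.671 -1.357 -2.292
f 2 1 5
f 2 5 3
f 3 5 6
f 3 6 4
f 5 1 7
f 5 7 6
f 6 7 8
f 6 8 4
f 7 1 9
f 7 9 8
f 8 9 10
f 8 10 4
f 9 1 11
f 9 11 10
f 10 11 12
f 10 12 4
f 11 1 13
f 11 13 12
f 12 13 14
f 12 14 4
f 13 1 15
f 13 15 14
f 14 15 16
f 14 16 4
f 15 1 17
f 15 17 16
f 16 17 18
f 16 18 4
f 17 1 2
f 17 2 18
f 18 2 3
f 18 3 4
f 20 22 19
f 23 20 19
f 19 22 21
f 21 23 19
f 20 26 22
f 24 20 23
f 24 26 20
f 22 26 21
f 25 23 21
f 21 26 25
f 25 24 23
f 26 24 25
f 28 30 27
f 31 28 27
f 27 30 29
f 29 31 27
f 28 34 30
f 32 28 31
f 32 34 28
f 30 34 29
f 33 31 29
f 29 34 33
f 33 32 31
f 34 32 33
f 35 72 51
f 72 46 75
f 51 75 40
f 72 75 51
f 35 51 47
f 51 40 52
f 47 52 36
f 51 52 47
f 35 47 56
f 47 36 57
f 56 57 42
f 47 57 56
f 35 56 68
f 56 42 71
f 68 71 45
f 56 71 68
f 35 68 72
f 68 45 76
f 72 76 46
f 68 76 72
f 36 52 63
f 52 40 66
f 63 66 44
f 52 66 63
f 40 75 53
f 75 46 74
f 53 74 39
f 75 74 53
f 46 76 73
f 76 45 69
f 73 69 37
f 76 69 73
f 45 71 70
f 71 42 58
f 70 58 41
f 71 58 70
f 42 57 62
f 57 36 59
f 62 59 43
f 57 59 62
f 38 64 50
f 64 44 65
f 50 65 39
f 64 65 50
f 38 50 48
f 50 39 49
f 48 49 37
f 50 49 48
f 38 48 55
f 48 37 54
f 55 54 41
f 48 54 55
f 38 55 60
f 55 41 61
f 60 61 43
f 55 61 60
f 38 60 64
f 60 43 67
f 64 67 44
f 60 67 64
f 39 65 53
f 65 44 66
f 53 66 40
f 65 66 53
f 37 49 73
f 49 39 74
f 73 74 46
f 49 74 73
f 41 54 70
f 54 37 69
f 70 69 45
f 54 69 70
f 43 61 62
f 61 41 58
f 62 58 42
f 61 58 62
f 44 67 63
f 67 43 59
f 63 59 36
f 67 59 63
f 78 77 80
f 78 80 79
f 80 77 81
f 80 81 79
f 81 77 82
f 81 82 79
f 82 77 83
f 82 83 79
f 83 77 84
f 83 84 79
f 84 77 85
f 84 85 79
f 85 77 86
f 85 86 79
f 86 77 87
f 86 87 79
f 87 77 88
f 87 88 79
f 88 77 89
f 88 89 79
f 89 77 90
f 89 90 79
f 90 77 91
f 90 91 79
f 91 77 92
f 91 92 79
f 92 77 93
f 92 93 79
f 93 77 78
f 93 78 79



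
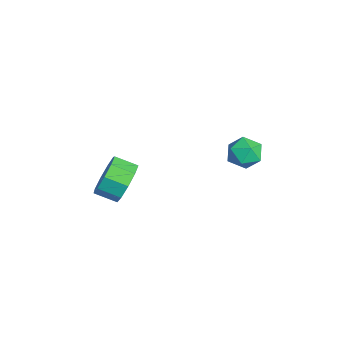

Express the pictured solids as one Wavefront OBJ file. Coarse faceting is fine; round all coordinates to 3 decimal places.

v -3.75 2.94 -0.479
v -3.162 3.297 -1.016
v -2.778 2.023 -0.024
v -2.19 2.38 -0.561
v -2.48 2.829 0.129
v -3.081 3.396 -0.153
v -2.859 1.924 -0.887
v -3.46 2.491 -1.169
v -2.611 2.669 -1.268
v -2.377 3.228 -0.641
v -3.563 2.092 -0.399
v -3.329 2.651 0.228
v -3.638 -2.196 -2.46
v -3.047 -2.727 -3.146
v -3.411 -3.676 -2.726
v -4.002 -3.144 -2.04
v -2.674 -2.603 -2.545
v -3.038 -3.552 -2.124
v -2.752 -2.289 -1.904
v -3.117 -3.238 -1.483
v -3.245 -1.931 -1.523
v -3.609 -2.88 -1.103
v -3.922 -1.697 -1.581
v -4.286 -2.645 -1.16
v -4.465 -1.696 -2.05
v -4.83 -2.645 -1.63
v -4.622 -1.929 -2.711
v -4.986 -2.878 -2.291
v -4.318 -2.287 -3.255
v -4.682 -3.236 -2.834
v -3.696 -2.602 -3.427
v -4.06 -3.551 -3.006
f 1 12 6
f 1 6 2
f 1 2 8
f 1 8 11
f 1 11 12
f 2 6 10
f 6 12 5
f 12 11 3
f 11 8 7
f 8 2 9
f 4 10 5
f 4 5 3
f 4 3 7
f 4 7 9
f 4 9 10
f 5 10 6
f 3 5 12
f 7 3 11
f 9 7 8
f 10 9 2
f 14 13 17
f 14 17 15
f 15 17 18
f 15 18 16
f 17 13 19
f 17 19 18
f 18 19 20
f 18 20 16
f 19 13 21
f 19 21 20
f 20 21 22
f 20 22 16
f 21 13 23
f 21 23 22
f 22 23 24
f 22 24 16
f 23 13 25
f 23 25 24
f 24 25 26
f 24 26 16
f 25 13 27
f 25 27 26
f 26 27 28
f 26 28 16
f 27 13 29
f 27 29 28
f 28 29 30
f 28 30 16
f 29 13 31
f 29 31 30
f 30 31 32
f 30 32 16
f 31 13 14
f 31 14 32
f 32 14 15
f 32 15 16



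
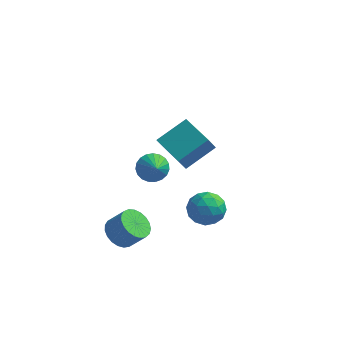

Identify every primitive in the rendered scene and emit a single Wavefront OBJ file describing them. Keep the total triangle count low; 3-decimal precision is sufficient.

v -1.292 -3.685 -4.224
v -0.773 -4.489 -4.655
v 0.192 -4.459 -3.547
v -0.328 -3.655 -3.116
v -0.575 -4.145 -4.837
v 0.39 -4.115 -3.728
v -0.5 -3.721 -4.913
v 0.464 -3.692 -3.804
v -0.563 -3.291 -4.869
v 0.402 -3.262 -3.761
v -0.752 -2.929 -4.715
v 0.213 -2.9 -3.606
v -1.035 -2.698 -4.475
v -0.07 -2.669 -3.366
v -1.362 -2.638 -4.192
v -0.397 -2.608 -3.083
v -1.677 -2.758 -3.915
v -0.712 -2.728 -2.806
v -1.925 -3.038 -3.691
v -0.96 -3.009 -2.582
v -2.064 -3.431 -3.559
v -1.099 -3.401 -2.451
v -2.07 -3.867 -3.543
v -1.105 -3.838 -2.434
v -1.941 -4.272 -3.644
v -0.976 -4.242 -2.535
v -1.7 -4.575 -3.846
v -0.735 -4.546 -2.737
v -1.389 -4.724 -4.113
v -0.424 -4.695 -3.004
v -1.061 -4.694 -4.399
v -0.096 -4.664 -3.291
v 0.776 -1.952 2.388
v 0.517 -2.482 3.387
v 2.046 -0.622 3.424
v 1.787 -1.153 4.422
v 2.433 -3.307 2.098
v 2.174 -3.838 3.096
v 3.703 -1.978 3.133
v 3.444 -2.508 4.132
v -1.363 2.592 -3.668
v -0.71 2.352 -4.4
v -0.797 1.648 -2.852
v -0.503 2.654 -4.194
v -0.445 2.945 -3.897
v -0.546 3.176 -3.56
v -0.788 3.305 -3.243
v -1.13 3.311 -2.998
v -1.512 3.193 -2.87
v -1.868 2.97 -2.879
v -2.137 2.683 -3.025
v -2.272 2.379 -3.282
v -2.25 2.113 -3.606
v -2.075 1.929 -3.94
v -1.776 1.859 -4.228
v -1.407 1.917 -4.418
v -1.029 2.091 -4.479
v 2.593 -2.102 -2.479
v 3.084 -1.448 -1.647
v 3.656 -3.572 -1.953
v 4.147 -2.918 -1.121
v 3.027 -3.232 -1.03
v 2.37 -2.324 -1.355
v 4.37 -2.696 -2.245
v 3.713 -1.788 -2.57
v 4.183 -1.815 -1.502
v 3.353 -2.147 -0.751
v 3.387 -2.873 -2.849
v 2.557 -3.205 -2.098
v 2.745 -1.646 -2.109
v 3.995 -3.374 -1.491
v 3.336 -3.559 -1.437
v 3.625 -3.174 -0.948
v 2.325 -2.161 -1.938
v 2.614 -1.777 -1.449
v 2.581 -2.825 -1.086
v 4.126 -3.243 -2.151
v 4.415 -2.859 -1.662
v 3.115 -1.846 -2.652
v 3.404 -1.461 -2.163
v 4.159 -2.195 -2.514
v 3.68 -1.478 -1.535
v 4.305 -2.341 -1.225
v 4.435 -2.211 -1.886
v 4.049 -1.677 -2.077
v 3.192 -1.672 -1.094
v 3.817 -2.536 -0.784
v 3.158 -2.721 -0.731
v 2.772 -2.187 -0.922
v 3.838 -1.888 -1.008
v 2.923 -2.484 -2.816
v 3.548 -3.348 -2.506
v 3.968 -2.833 -2.678
v 3.582 -2.299 -2.869
v 2.435 -2.679 -2.375
v 3.06 -3.542 -2.065
v 2.691 -3.343 -1.523
v 2.305 -2.809 -1.714
v 2.902 -3.132 -2.592
f 2 1 5
f 2 5 3
f 3 5 6
f 3 6 4
f 5 1 7
f 5 7 6
f 6 7 8
f 6 8 4
f 7 1 9
f 7 9 8
f 8 9 10
f 8 10 4
f 9 1 11
f 9 11 10
f 10 11 12
f 10 12 4
f 11 1 13
f 11 13 12
f 12 13 14
f 12 14 4
f 13 1 15
f 13 15 14
f 14 15 16
f 14 16 4
f 15 1 17
f 15 17 16
f 16 17 18
f 16 18 4
f 17 1 19
f 17 19 18
f 18 19 20
f 18 20 4
f 19 1 21
f 19 21 20
f 20 21 22
f 20 22 4
f 21 1 23
f 21 23 22
f 22 23 24
f 22 24 4
f 23 1 25
f 23 25 24
f 24 25 26
f 24 26 4
f 25 1 27
f 25 27 26
f 26 27 28
f 26 28 4
f 27 1 29
f 27 29 28
f 28 29 30
f 28 30 4
f 29 1 31
f 29 31 30
f 30 31 32
f 30 32 4
f 31 1 2
f 31 2 32
f 32 2 3
f 32 3 4
f 34 36 33
f 37 34 33
f 33 36 35
f 35 37 33
f 34 40 36
f 38 34 37
f 38 40 34
f 36 40 35
f 39 37 35
f 35 40 39
f 39 38 37
f 40 38 39
f 42 41 44
f 42 44 43
f 44 41 45
f 44 45 43
f 45 41 46
f 45 46 43
f 46 41 47
f 46 47 43
f 47 41 48
f 47 48 43
f 48 41 49
f 48 49 43
f 49 41 50
f 49 50 43
f 50 41 51
f 50 51 43
f 51 41 52
f 51 52 43
f 52 41 53
f 52 53 43
f 53 41 54
f 53 54 43
f 54 41 55
f 54 55 43
f 55 41 56
f 55 56 43
f 56 41 57
f 56 57 43
f 57 41 42
f 57 42 43
f 58 95 74
f 95 69 98
f 74 98 63
f 95 98 74
f 58 74 70
f 74 63 75
f 70 75 59
f 74 75 70
f 58 70 79
f 70 59 80
f 79 80 65
f 70 80 79
f 58 79 91
f 79 65 94
f 91 94 68
f 79 94 91
f 58 91 95
f 91 68 99
f 95 99 69
f 91 99 95
f 59 75 86
f 75 63 89
f 86 89 67
f 75 89 86
f 63 98 76
f 98 69 97
f 76 97 62
f 98 97 76
f 69 99 96
f 99 68 92
f 96 92 60
f 99 92 96
f 68 94 93
f 94 65 81
f 93 81 64
f 94 81 93
f 65 80 85
f 80 59 82
f 85 82 66
f 80 82 85
f 61 87 73
f 87 67 88
f 73 88 62
f 87 88 73
f 61 73 71
f 73 62 72
f 71 72 60
f 73 72 71
f 61 71 78
f 71 60 77
f 78 77 64
f 71 77 78
f 61 78 83
f 78 64 84
f 83 84 66
f 78 84 83
f 61 83 87
f 83 66 90
f 87 90 67
f 83 90 87
f 62 88 76
f 88 67 89
f 76 89 63
f 88 89 76
f 60 72 96
f 72 62 97
f 96 97 69
f 72 97 96
f 64 77 93
f 77 60 92
f 93 92 68
f 77 92 93
f 66 84 85
f 84 64 81
f 85 81 65
f 84 81 85
f 67 90 86
f 90 66 82
f 86 82 59
f 90 82 86



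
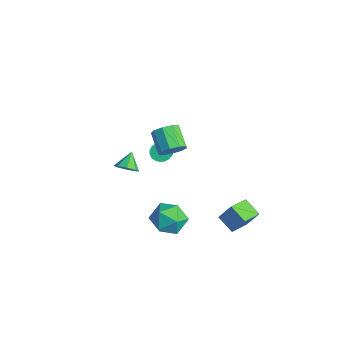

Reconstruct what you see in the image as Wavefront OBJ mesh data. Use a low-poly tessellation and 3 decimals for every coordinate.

v 3.907 2.806 -1.404
v 2.923 2.506 -0.869
v 3.371 3.951 -1.748
v 2.387 3.651 -1.212
v 4.333 3.329 -0.328
v 3.349 3.029 0.208
v 3.797 4.474 -0.671
v 2.813 4.174 -0.136
v -2.803 -0.188 -0.419
v -2.207 0.102 -0.165
v -3.417 0.428 0.319
v -2.418 0.386 -0.578
v -2.854 0.334 -0.897
v -3.261 -0.024 -0.936
v -3.4 -0.478 -0.672
v -3.189 -0.763 -0.259
v -2.753 -0.71 0.06
v -2.346 -0.352 0.099
v -3.929 2.507 -0.89
v -3.466 2.744 -1.245
v -2.667 2.29 -0.505
v -3.131 2.053 -0.15
v -3.511 2.94 -1.076
v -2.712 2.486 -0.336
v -3.628 3.06 -0.876
v -2.83 2.606 -0.135
v -3.798 3.085 -0.677
v -2.999 2.631 0.063
v -3.99 3.01 -0.516
v -3.191 2.556 0.224
v -4.172 2.848 -0.419
v -3.373 2.394 0.321
v -4.312 2.627 -0.404
v -3.513 2.173 0.336
v -4.385 2.385 -0.473
v -3.586 1.931 0.268
v -4.38 2.165 -0.614
v -3.581 1.711 0.127
v -4.297 2.003 -0.802
v -3.498 1.549 -0.062
v -4.151 1.929 -1.006
v -3.352 1.475 -0.266
v -3.966 1.954 -1.19
v -3.167 1.5 -0.45
v -3.775 2.076 -1.322
v -2.976 1.621 -0.582
v -3.61 2.271 -1.379
v -2.811 1.817 -0.639
v -3.501 2.508 -1.352
v -2.702 2.054 -0.612
v 0.397 1.076 3.285
v 0.762 0.718 3.887
v -0.411 0.846 4.676
v -0.777 1.204 4.075
v 0.84 1.252 3.916
v -0.334 1.38 4.705
v 0.71 1.704 3.649
v -0.464 1.832 4.438
v 0.433 1.862 3.212
v -0.74 1.99 4.002
v 0.14 1.652 2.81
v -1.034 1.78 3.599
v -0.033 1.173 2.63
v -1.207 1.301 3.419
v -0.005 0.649 2.757
v -1.179 0.776 3.546
v 0.211 0.324 3.131
v -0.963 0.452 3.92
v 0.514 0.352 3.577
v -0.659 0.479 4.366
v 3.529 -0.164 0.183
v 4.102 0.175 1.038
v 3.118 -1.635 1.042
v 3.691 -1.296 1.897
v 2.768 -0.796 1.63
v 3.022 0.114 1.1
v 4.198 -1.574 0.98
v 4.452 -0.664 0.45
v 4.515 -0.696 1.53
v 3.632 -0.215 1.932
v 3.588 -1.245 0.148
v 2.705 -0.764 0.55
f 2 4 1
f 5 2 1
f 1 4 3
f 3 5 1
f 2 8 4
f 6 2 5
f 6 8 2
f 4 8 3
f 7 5 3
f 3 8 7
f 7 6 5
f 8 6 7
f 10 9 12
f 10 12 11
f 12 9 13
f 12 13 11
f 13 9 14
f 13 14 11
f 14 9 15
f 14 15 11
f 15 9 16
f 15 16 11
f 16 9 17
f 16 17 11
f 17 9 18
f 17 18 11
f 18 9 10
f 18 10 11
f 20 19 23
f 20 23 21
f 21 23 24
f 21 24 22
f 23 19 25
f 23 25 24
f 24 25 26
f 24 26 22
f 25 19 27
f 25 27 26
f 26 27 28
f 26 28 22
f 27 19 29
f 27 29 28
f 28 29 30
f 28 30 22
f 29 19 31
f 29 31 30
f 30 31 32
f 30 32 22
f 31 19 33
f 31 33 32
f 32 33 34
f 32 34 22
f 33 19 35
f 33 35 34
f 34 35 36
f 34 36 22
f 35 19 37
f 35 37 36
f 36 37 38
f 36 38 22
f 37 19 39
f 37 39 38
f 38 39 40
f 38 40 22
f 39 19 41
f 39 41 40
f 40 41 42
f 40 42 22
f 41 19 43
f 41 43 42
f 42 43 44
f 42 44 22
f 43 19 45
f 43 45 44
f 44 45 46
f 44 46 22
f 45 19 47
f 45 47 46
f 46 47 48
f 46 48 22
f 47 19 49
f 47 49 48
f 48 49 50
f 48 50 22
f 49 19 20
f 49 20 50
f 50 20 21
f 50 21 22
f 52 51 55
f 52 55 53
f 53 55 56
f 53 56 54
f 55 51 57
f 55 57 56
f 56 57 58
f 56 58 54
f 57 51 59
f 57 59 58
f 58 59 60
f 58 60 54
f 59 51 61
f 59 61 60
f 60 61 62
f 60 62 54
f 61 51 63
f 61 63 62
f 62 63 64
f 62 64 54
f 63 51 65
f 63 65 64
f 64 65 66
f 64 66 54
f 65 51 67
f 65 67 66
f 66 67 68
f 66 68 54
f 67 51 69
f 67 69 68
f 68 69 70
f 68 70 54
f 69 51 52
f 69 52 70
f 70 52 53
f 70 53 54
f 71 82 76
f 71 76 72
f 71 72 78
f 71 78 81
f 71 81 82
f 72 76 80
f 76 82 75
f 82 81 73
f 81 78 77
f 78 72 79
f 74 80 75
f 74 75 73
f 74 73 77
f 74 77 79
f 74 79 80
f 75 80 76
f 73 75 82
f 77 73 81
f 79 77 78
f 80 79 72



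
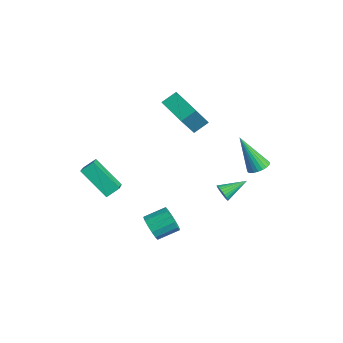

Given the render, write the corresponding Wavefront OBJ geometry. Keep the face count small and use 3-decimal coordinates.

v 0.318 1.174 -1.565
v 0.647 1.016 -1.195
v 0.362 2.466 -1.055
v 0.776 1.07 -1.342
v 0.836 1.14 -1.523
v 0.816 1.215 -1.71
v 0.721 1.283 -1.876
v 0.565 1.335 -1.994
v 0.371 1.363 -2.047
v 0.169 1.361 -2.027
v -0.01 1.332 -1.936
v -0.139 1.278 -1.789
v -0.199 1.208 -1.608
v -0.179 1.133 -1.421
v -0.084 1.065 -1.255
v 0.072 1.013 -1.137
v 0.266 0.985 -1.084
v 0.468 0.987 -1.104
v -4.557 0.906 1.126
v -4.569 1.707 1.637
v -2.942 1.209 0.689
v -2.954 2.009 1.201
v -3.946 -0.089 2.699
v -3.958 0.711 3.211
v -2.331 0.213 2.263
v -2.343 1.014 2.774
v 1.403 2.541 0.682
v 1.79 2.894 0.975
v 0.617 1.899 2.498
v 1.608 3.039 0.947
v 1.395 3.108 0.879
v 1.183 3.09 0.781
v 1.004 2.989 0.668
v 0.887 2.82 0.557
v 0.848 2.608 0.465
v 0.893 2.386 0.407
v 1.016 2.188 0.39
v 1.198 2.043 0.417
v 1.411 1.974 0.485
v 1.623 1.992 0.583
v 1.802 2.093 0.696
v 1.919 2.262 0.807
v 1.958 2.474 0.899
v 1.913 2.696 0.958
v -4.146 -4.236 -1.027
v -4.102 -3.569 -0.569
v -2.871 -3.43 -2.325
v -2.827 -2.764 -1.867
v -2.913 -4.876 -0.213
v -2.869 -4.21 0.245
v -1.638 -4.071 -1.511
v -1.594 -3.404 -1.053
v 2.559 -3.628 -0.842
v 2.89 -3.411 -1.456
v 3.071 -2.375 -0.991
v 2.741 -2.592 -0.378
v 2.526 -3.325 -1.505
v 2.707 -2.289 -1.041
v 2.17 -3.32 -1.377
v 2.351 -2.284 -0.913
v 1.919 -3.398 -1.106
v 2.1 -2.362 -0.642
v 1.839 -3.537 -0.764
v 2.02 -2.501 -0.3
v 1.953 -3.701 -0.443
v 2.134 -2.665 0.022
v 2.229 -3.845 -0.229
v 2.41 -2.809 0.236
v 2.593 -3.931 -0.179
v 2.774 -2.895 0.285
v 2.949 -3.936 -0.307
v 3.13 -2.9 0.157
v 3.2 -3.858 -0.578
v 3.381 -2.822 -0.114
v 3.28 -3.719 -0.92
v 3.461 -2.683 -0.456
v 3.166 -3.555 -1.242
v 3.347 -2.519 -0.777
f 2 1 4
f 2 4 3
f 4 1 5
f 4 5 3
f 5 1 6
f 5 6 3
f 6 1 7
f 6 7 3
f 7 1 8
f 7 8 3
f 8 1 9
f 8 9 3
f 9 1 10
f 9 10 3
f 10 1 11
f 10 11 3
f 11 1 12
f 11 12 3
f 12 1 13
f 12 13 3
f 13 1 14
f 13 14 3
f 14 1 15
f 14 15 3
f 15 1 16
f 15 16 3
f 16 1 17
f 16 17 3
f 17 1 18
f 17 18 3
f 18 1 2
f 18 2 3
f 20 22 19
f 23 20 19
f 19 22 21
f 21 23 19
f 20 26 22
f 24 20 23
f 24 26 20
f 22 26 21
f 25 23 21
f 21 26 25
f 25 24 23
f 26 24 25
f 28 27 30
f 28 30 29
f 30 27 31
f 30 31 29
f 31 27 32
f 31 32 29
f 32 27 33
f 32 33 29
f 33 27 34
f 33 34 29
f 34 27 35
f 34 35 29
f 35 27 36
f 35 36 29
f 36 27 37
f 36 37 29
f 37 27 38
f 37 38 29
f 38 27 39
f 38 39 29
f 39 27 40
f 39 40 29
f 40 27 41
f 40 41 29
f 41 27 42
f 41 42 29
f 42 27 43
f 42 43 29
f 43 27 44
f 43 44 29
f 44 27 28
f 44 28 29
f 46 48 45
f 49 46 45
f 45 48 47
f 47 49 45
f 46 52 48
f 50 46 49
f 50 52 46
f 48 52 47
f 51 49 47
f 47 52 51
f 51 50 49
f 52 50 51
f 54 53 57
f 54 57 55
f 55 57 58
f 55 58 56
f 57 53 59
f 57 59 58
f 58 59 60
f 58 60 56
f 59 53 61
f 59 61 60
f 60 61 62
f 60 62 56
f 61 53 63
f 61 63 62
f 62 63 64
f 62 64 56
f 63 53 65
f 63 65 64
f 64 65 66
f 64 66 56
f 65 53 67
f 65 67 66
f 66 67 68
f 66 68 56
f 67 53 69
f 67 69 68
f 68 69 70
f 68 70 56
f 69 53 71
f 69 71 70
f 70 71 72
f 70 72 56
f 71 53 73
f 71 73 72
f 72 73 74
f 72 74 56
f 73 53 75
f 73 75 74
f 74 75 76
f 74 76 56
f 75 53 77
f 75 77 76
f 76 77 78
f 76 78 56
f 77 53 54
f 77 54 78
f 78 54 55
f 78 55 56



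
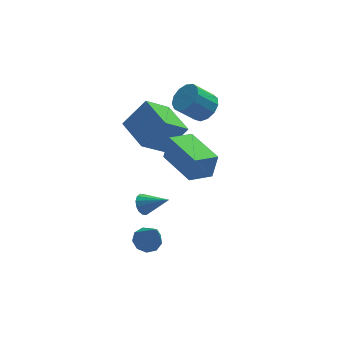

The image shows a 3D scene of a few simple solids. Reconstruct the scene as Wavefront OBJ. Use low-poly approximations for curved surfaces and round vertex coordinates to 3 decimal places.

v -1.859 -1.577 -1.639
v -1.261 -1.775 -1.835
v -1.641 -2.503 -0.041
v -1.228 -1.384 -1.613
v -1.491 -1.083 -1.403
v -1.926 -1.013 -1.303
v -2.329 -1.207 -1.361
v -2.513 -1.574 -1.549
v -2.39 -1.943 -1.779
v -2.019 -2.14 -1.944
v -1.573 -2.074 -1.966
v -1.328 1.476 -2.154
v -0.966 1.574 -2.583
v -0.312 0.824 -1.446
v -0.94 1.808 -2.406
v -1.018 1.953 -2.161
v -1.179 1.97 -1.914
v -1.38 1.855 -1.732
v -1.567 1.638 -1.663
v -1.691 1.377 -1.725
v -1.717 1.143 -1.903
v -1.639 0.998 -2.148
v -1.478 0.981 -2.394
v -1.277 1.096 -2.577
v -1.09 1.314 -2.646
v 1.892 3.05 2.646
v 2.367 3.468 3.118
v 1.443 3.469 4.047
v 0.968 3.05 3.574
v 2.131 3.764 2.883
v 1.208 3.764 3.812
v 1.819 3.833 2.573
v 0.896 3.834 3.502
v 1.531 3.654 2.286
v 0.607 3.654 3.215
v 1.357 3.282 2.113
v 0.433 3.283 3.042
v 1.352 2.837 2.109
v 0.429 2.837 3.038
v 1.519 2.46 2.275
v 0.596 2.46 3.204
v 1.805 2.269 2.559
v 0.881 2.27 3.488
v 2.118 2.327 2.871
v 1.194 2.327 3.799
v 2.359 2.614 3.11
v 1.435 2.614 4.039
v 2.452 3.04 3.203
v 1.528 3.04 4.131
v -0.226 -2.361 2.876
v 0.049 -2.252 4.029
v -0.85 -0.408 2.84
v -0.576 -0.3 3.993
v 0.856 -2.02 2.587
v 1.13 -1.912 3.74
v 0.231 -0.068 2.551
v 0.506 0.041 3.704
v -0.529 0.684 2.125
v -1.652 0.223 3.183
v -0.991 2.316 2.347
v -2.113 1.854 3.405
v 0.553 0.826 3.335
v -0.569 0.364 4.393
v 0.092 2.457 3.557
v -1.031 1.996 4.615
f 2 1 4
f 2 4 3
f 4 1 5
f 4 5 3
f 5 1 6
f 5 6 3
f 6 1 7
f 6 7 3
f 7 1 8
f 7 8 3
f 8 1 9
f 8 9 3
f 9 1 10
f 9 10 3
f 10 1 11
f 10 11 3
f 11 1 2
f 11 2 3
f 13 12 15
f 13 15 14
f 15 12 16
f 15 16 14
f 16 12 17
f 16 17 14
f 17 12 18
f 17 18 14
f 18 12 19
f 18 19 14
f 19 12 20
f 19 20 14
f 20 12 21
f 20 21 14
f 21 12 22
f 21 22 14
f 22 12 23
f 22 23 14
f 23 12 24
f 23 24 14
f 24 12 25
f 24 25 14
f 25 12 13
f 25 13 14
f 27 26 30
f 27 30 28
f 28 30 31
f 28 31 29
f 30 26 32
f 30 32 31
f 31 32 33
f 31 33 29
f 32 26 34
f 32 34 33
f 33 34 35
f 33 35 29
f 34 26 36
f 34 36 35
f 35 36 37
f 35 37 29
f 36 26 38
f 36 38 37
f 37 38 39
f 37 39 29
f 38 26 40
f 38 40 39
f 39 40 41
f 39 41 29
f 40 26 42
f 40 42 41
f 41 42 43
f 41 43 29
f 42 26 44
f 42 44 43
f 43 44 45
f 43 45 29
f 44 26 46
f 44 46 45
f 45 46 47
f 45 47 29
f 46 26 48
f 46 48 47
f 47 48 49
f 47 49 29
f 48 26 27
f 48 27 49
f 49 27 28
f 49 28 29
f 51 53 50
f 54 51 50
f 50 53 52
f 52 54 50
f 51 57 53
f 55 51 54
f 55 57 51
f 53 57 52
f 56 54 52
f 52 57 56
f 56 55 54
f 57 55 56
f 59 61 58
f 62 59 58
f 58 61 60
f 60 62 58
f 59 65 61
f 63 59 62
f 63 65 59
f 61 65 60
f 64 62 60
f 60 65 64
f 64 63 62
f 65 63 64



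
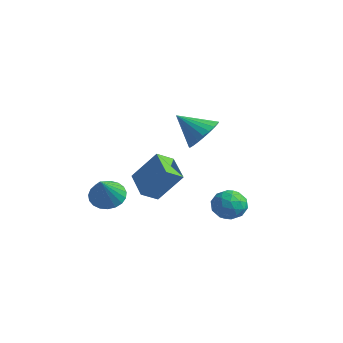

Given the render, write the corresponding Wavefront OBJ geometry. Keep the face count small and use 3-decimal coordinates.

v 0.223 -0.475 3.345
v 0.914 -1.054 3.612
v -0.763 -1.185 4.355
v 0.957 -0.777 3.849
v 0.888 -0.454 4.008
v 0.718 -0.134 4.067
v 0.473 0.134 4.016
v 0.189 0.309 3.862
v -0.089 0.364 3.63
v -0.32 0.292 3.354
v -0.468 0.103 3.077
v -0.511 -0.174 2.84
v -0.442 -0.497 2.681
v -0.272 -0.817 2.622
v -0.027 -1.085 2.674
v 0.256 -1.26 2.827
v 0.535 -1.315 3.06
v 0.766 -1.243 3.335
v -2.769 -1.508 -1.011
v -4.085 -0.969 -0.501
v -2.621 -0.661 -1.522
v -3.936 -0.123 -1.012
v -1.904 -0.777 0.452
v -3.219 -0.239 0.962
v -1.755 0.069 -0.059
v -3.071 0.608 0.451
v -3.642 -2.675 -1.003
v -2.868 -2.477 -1.295
v -2.858 -3.665 0.403
v -2.933 -2.211 -1.072
v -3.121 -2.025 -0.837
v -3.398 -1.952 -0.63
v -3.718 -2.003 -0.489
v -4.024 -2.171 -0.436
v -4.265 -2.426 -0.481
v -4.397 -2.725 -0.617
v -4.399 -3.014 -0.82
v -4.271 -3.245 -1.054
v -4.033 -3.378 -1.279
v -3.728 -3.389 -1.457
v -3.408 -3.277 -1.557
v -3.128 -3.06 -1.56
v -2.937 -2.778 -1.468
v -1.504 2.489 -2.634
v -0.629 2.612 -2.651
v -1.351 1.548 -1.569
v -0.476 1.671 -1.586
v -1.007 2.318 -1.305
v -1.102 2.899 -1.963
v -0.878 1.261 -2.257
v -0.973 1.842 -2.915
v -0.243 1.852 -2.419
v -0.322 2.506 -1.83
v -1.658 1.654 -2.39
v -1.737 2.308 -1.801
v -1.08 2.633 -2.736
v -0.9 1.527 -1.484
v -1.212 1.908 -1.318
v -0.698 1.979 -1.329
v -1.358 2.802 -2.331
v -0.844 2.874 -2.342
v -1.066 2.702 -1.55
v -1.136 1.286 -1.878
v -0.622 1.358 -1.889
v -1.282 2.181 -2.891
v -0.768 2.252 -2.902
v -0.914 1.458 -2.67
v -0.339 2.259 -2.61
v -0.249 1.706 -1.984
v -0.485 1.464 -2.378
v -0.541 1.806 -2.765
v -0.385 2.643 -2.264
v -0.295 2.09 -1.638
v -0.608 2.47 -1.472
v -0.663 2.812 -1.859
v -0.158 2.196 -2.127
v -1.685 2.07 -2.582
v -1.595 1.517 -1.956
v -1.317 1.348 -2.361
v -1.372 1.69 -2.748
v -1.731 2.454 -2.236
v -1.641 1.901 -1.61
v -1.439 2.354 -1.455
v -1.495 2.696 -1.842
v -1.822 1.964 -2.093
f 2 1 4
f 2 4 3
f 4 1 5
f 4 5 3
f 5 1 6
f 5 6 3
f 6 1 7
f 6 7 3
f 7 1 8
f 7 8 3
f 8 1 9
f 8 9 3
f 9 1 10
f 9 10 3
f 10 1 11
f 10 11 3
f 11 1 12
f 11 12 3
f 12 1 13
f 12 13 3
f 13 1 14
f 13 14 3
f 14 1 15
f 14 15 3
f 15 1 16
f 15 16 3
f 16 1 17
f 16 17 3
f 17 1 18
f 17 18 3
f 18 1 2
f 18 2 3
f 20 22 19
f 23 20 19
f 19 22 21
f 21 23 19
f 20 26 22
f 24 20 23
f 24 26 20
f 22 26 21
f 25 23 21
f 21 26 25
f 25 24 23
f 26 24 25
f 28 27 30
f 28 30 29
f 30 27 31
f 30 31 29
f 31 27 32
f 31 32 29
f 32 27 33
f 32 33 29
f 33 27 34
f 33 34 29
f 34 27 35
f 34 35 29
f 35 27 36
f 35 36 29
f 36 27 37
f 36 37 29
f 37 27 38
f 37 38 29
f 38 27 39
f 38 39 29
f 39 27 40
f 39 40 29
f 40 27 41
f 40 41 29
f 41 27 42
f 41 42 29
f 42 27 43
f 42 43 29
f 43 27 28
f 43 28 29
f 44 81 60
f 81 55 84
f 60 84 49
f 81 84 60
f 44 60 56
f 60 49 61
f 56 61 45
f 60 61 56
f 44 56 65
f 56 45 66
f 65 66 51
f 56 66 65
f 44 65 77
f 65 51 80
f 77 80 54
f 65 80 77
f 44 77 81
f 77 54 85
f 81 85 55
f 77 85 81
f 45 61 72
f 61 49 75
f 72 75 53
f 61 75 72
f 49 84 62
f 84 55 83
f 62 83 48
f 84 83 62
f 55 85 82
f 85 54 78
f 82 78 46
f 85 78 82
f 54 80 79
f 80 51 67
f 79 67 50
f 80 67 79
f 51 66 71
f 66 45 68
f 71 68 52
f 66 68 71
f 47 73 59
f 73 53 74
f 59 74 48
f 73 74 59
f 47 59 57
f 59 48 58
f 57 58 46
f 59 58 57
f 47 57 64
f 57 46 63
f 64 63 50
f 57 63 64
f 47 64 69
f 64 50 70
f 69 70 52
f 64 70 69
f 47 69 73
f 69 52 76
f 73 76 53
f 69 76 73
f 48 74 62
f 74 53 75
f 62 75 49
f 74 75 62
f 46 58 82
f 58 48 83
f 82 83 55
f 58 83 82
f 50 63 79
f 63 46 78
f 79 78 54
f 63 78 79
f 52 70 71
f 70 50 67
f 71 67 51
f 70 67 71
f 53 76 72
f 76 52 68
f 72 68 45
f 76 68 72



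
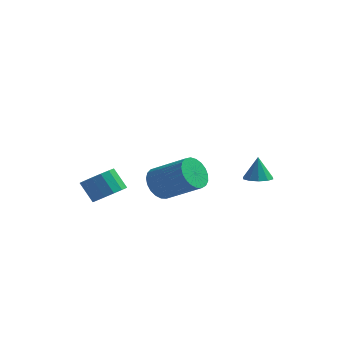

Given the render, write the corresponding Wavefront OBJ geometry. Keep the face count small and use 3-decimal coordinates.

v 1.3 1.279 -2.625
v 1.823 1.679 -2.659
v 1.22 1.481 -1.475
v 1.489 1.904 -2.722
v 1.082 1.889 -2.748
v 0.758 1.642 -2.726
v 0.642 1.256 -2.666
v 0.776 0.878 -2.59
v 1.111 0.654 -2.528
v 1.518 0.668 -2.502
v 1.841 0.915 -2.523
v 1.958 1.302 -2.583
v -3.654 -3.095 -2.449
v -3.125 -2.536 -2.196
v -3.777 -2.326 -1.298
v -4.306 -2.885 -1.551
v -3.394 -2.328 -2.44
v -4.047 -2.118 -1.542
v -3.733 -2.325 -2.687
v -4.386 -2.115 -1.789
v -4.051 -2.528 -2.87
v -4.703 -2.318 -1.972
v -4.262 -2.884 -2.94
v -4.915 -2.674 -2.042
v -4.31 -3.296 -2.879
v -4.963 -3.086 -1.981
v -4.183 -3.654 -2.702
v -4.835 -3.444 -1.804
v -3.913 -3.862 -2.458
v -4.566 -3.652 -1.56
v -3.574 -3.865 -2.211
v -4.227 -3.655 -1.313
v -3.257 -3.662 -2.028
v -3.909 -3.452 -1.13
v -3.045 -3.306 -1.958
v -3.698 -3.096 -1.06
v -2.997 -2.894 -2.019
v -3.65 -2.684 -1.121
v -1.481 -3.102 -1.444
v -1.067 -2.694 -2.022
v 0.516 -2.93 -1.054
v 0.101 -3.338 -0.476
v -1.159 -2.443 -1.81
v 0.423 -2.679 -0.842
v -1.307 -2.306 -1.535
v 0.276 -2.542 -0.567
v -1.485 -2.307 -1.244
v 0.098 -2.543 -0.276
v -1.662 -2.445 -0.988
v -0.08 -2.681 -0.02
v -1.808 -2.697 -0.811
v -0.226 -2.933 0.158
v -1.898 -3.019 -0.743
v -0.315 -3.255 0.225
v -1.915 -3.355 -0.796
v -0.333 -3.591 0.172
v -1.858 -3.648 -0.962
v -0.275 -3.884 0.007
v -1.735 -3.846 -1.21
v -0.153 -4.082 -0.242
v -1.569 -3.915 -1.5
v 0.014 -4.151 -0.532
v -1.387 -3.844 -1.779
v 0.196 -4.08 -0.811
v -1.221 -3.645 -2.001
v 0.361 -3.881 -1.033
v -1.101 -3.352 -2.126
v 0.481 -3.588 -1.158
v -1.046 -3.015 -2.134
v 0.536 -3.251 -1.166
f 2 1 4
f 2 4 3
f 4 1 5
f 4 5 3
f 5 1 6
f 5 6 3
f 6 1 7
f 6 7 3
f 7 1 8
f 7 8 3
f 8 1 9
f 8 9 3
f 9 1 10
f 9 10 3
f 10 1 11
f 10 11 3
f 11 1 12
f 11 12 3
f 12 1 2
f 12 2 3
f 14 13 17
f 14 17 15
f 15 17 18
f 15 18 16
f 17 13 19
f 17 19 18
f 18 19 20
f 18 20 16
f 19 13 21
f 19 21 20
f 20 21 22
f 20 22 16
f 21 13 23
f 21 23 22
f 22 23 24
f 22 24 16
f 23 13 25
f 23 25 24
f 24 25 26
f 24 26 16
f 25 13 27
f 25 27 26
f 26 27 28
f 26 28 16
f 27 13 29
f 27 29 28
f 28 29 30
f 28 30 16
f 29 13 31
f 29 31 30
f 30 31 32
f 30 32 16
f 31 13 33
f 31 33 32
f 32 33 34
f 32 34 16
f 33 13 35
f 33 35 34
f 34 35 36
f 34 36 16
f 35 13 37
f 35 37 36
f 36 37 38
f 36 38 16
f 37 13 14
f 37 14 38
f 38 14 15
f 38 15 16
f 40 39 43
f 40 43 41
f 41 43 44
f 41 44 42
f 43 39 45
f 43 45 44
f 44 45 46
f 44 46 42
f 45 39 47
f 45 47 46
f 46 47 48
f 46 48 42
f 47 39 49
f 47 49 48
f 48 49 50
f 48 50 42
f 49 39 51
f 49 51 50
f 50 51 52
f 50 52 42
f 51 39 53
f 51 53 52
f 52 53 54
f 52 54 42
f 53 39 55
f 53 55 54
f 54 55 56
f 54 56 42
f 55 39 57
f 55 57 56
f 56 57 58
f 56 58 42
f 57 39 59
f 57 59 58
f 58 59 60
f 58 60 42
f 59 39 61
f 59 61 60
f 60 61 62
f 60 62 42
f 61 39 63
f 61 63 62
f 62 63 64
f 62 64 42
f 63 39 65
f 63 65 64
f 64 65 66
f 64 66 42
f 65 39 67
f 65 67 66
f 66 67 68
f 66 68 42
f 67 39 69
f 67 69 68
f 68 69 70
f 68 70 42
f 69 39 40
f 69 40 70
f 70 40 41
f 70 41 42

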